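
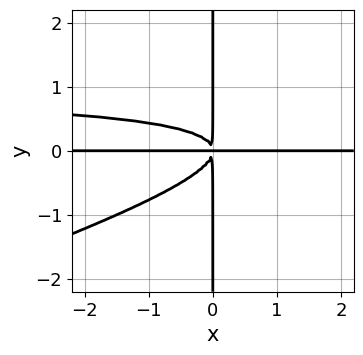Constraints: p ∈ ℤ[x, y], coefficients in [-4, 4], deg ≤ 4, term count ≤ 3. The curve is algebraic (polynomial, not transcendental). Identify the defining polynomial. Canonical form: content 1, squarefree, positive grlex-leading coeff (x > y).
x^2*y^2 - 3*x*y^3 - x^2*y

(a) deg p = 4. A generic line meets the curve in up to 4 points.
(b) Against the integer gridlines: every point of the y-axis in the box is on the curve; the visible x-axis segment lies entirely on the curve.
(c) The integer polynomial consistent with all of this is the stated p.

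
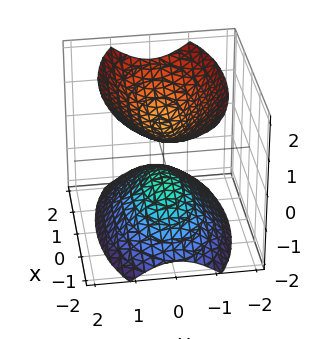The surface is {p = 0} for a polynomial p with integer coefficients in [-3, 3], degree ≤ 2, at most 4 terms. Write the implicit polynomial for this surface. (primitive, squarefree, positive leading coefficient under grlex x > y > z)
First, the picture has 2 separate pieces. Treating them together as one polynomial.
Next, the degree is 2 — two sheets facing apart; a quadric.
Next, symmetries: it's symmetric under z → −z, forcing even powers of z; mirror symmetry x ↦ −x ⇒ only even powers of x; the y ↦ −y reflection is a symmetry, so y appears only in even powers.
Next, observable constraints: no y-intercept at any integer in the box; no x-intercept at any integer in the box.
Finally, solving for integer coefficients yields p as stated.

x^2 + 3*y^2 - 2*z^2 + 1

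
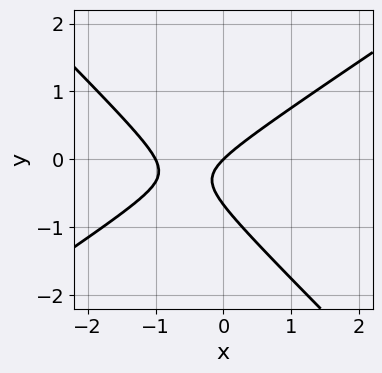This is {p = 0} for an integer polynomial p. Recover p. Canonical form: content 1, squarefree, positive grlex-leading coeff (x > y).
2*x^2 - x*y - 3*y^2 + 2*x - 2*y

(a) Degree: a generic line meets the curve in up to 2 points, so deg p = 2.
(b) Reading off the gridlines: it crosses the y-axis at the gridline y = 0; among the integer gridlines, it crosses the x-axis at x ∈ {-1, 0}.
(c) The integer polynomial consistent with all of this is the stated p.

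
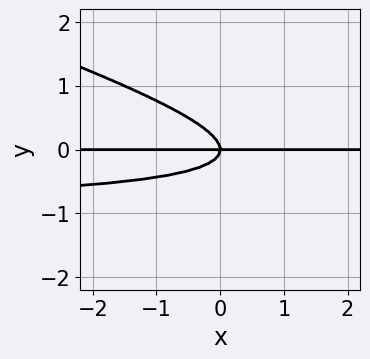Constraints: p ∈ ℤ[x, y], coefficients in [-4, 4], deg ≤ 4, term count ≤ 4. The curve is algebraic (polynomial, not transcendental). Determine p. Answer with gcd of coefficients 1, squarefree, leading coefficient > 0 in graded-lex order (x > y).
x*y^2 + 3*y^3 + x*y

1. The degree is 3 — the shape is more complex than any degree-2 curve.
2. Checking where it meets the axes: every point of the x-axis in the box is on the curve; it meets the y-axis at y = 0 (among the integer gridlines).
3. Fitting integer coefficients to these (and the overall shape) gives p.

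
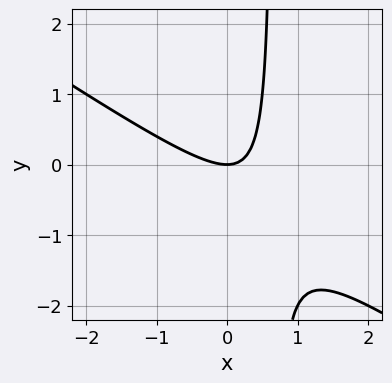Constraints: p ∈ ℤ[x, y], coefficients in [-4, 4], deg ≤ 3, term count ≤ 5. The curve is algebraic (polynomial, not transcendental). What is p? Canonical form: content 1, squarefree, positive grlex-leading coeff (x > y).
1. Degree: a generic line meets the curve in up to 2 points, so deg p = 2.
2. Checking where it meets the axes: it meets the y-axis at y = 0 (among the integer gridlines); one x-axis crossing is at x = 0.
3. Together with the visible shape, these determine p as stated.

2*x^2 + 3*x*y - 2*y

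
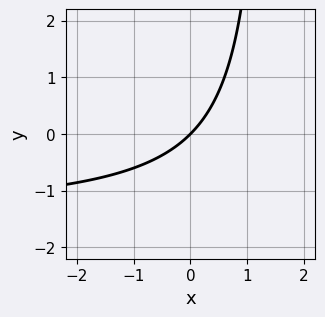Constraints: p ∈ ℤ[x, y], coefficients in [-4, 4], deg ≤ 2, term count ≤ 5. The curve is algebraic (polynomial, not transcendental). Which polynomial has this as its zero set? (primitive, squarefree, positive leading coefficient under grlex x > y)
2*x*y + 3*x - 3*y

1. Degree: no degree-1 curve has this shape, so deg p = 2.
2. Against the integer gridlines: one x-axis crossing is at x = 0; it crosses the y-axis at the gridline y = 0.
3. Assembling these constraints gives the stated polynomial.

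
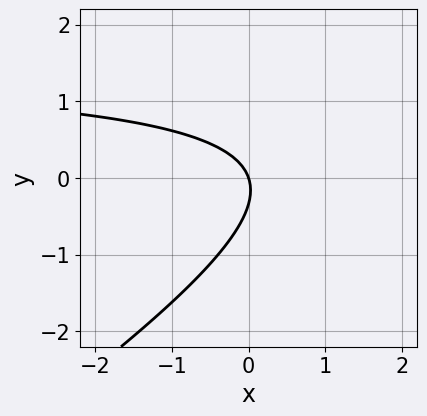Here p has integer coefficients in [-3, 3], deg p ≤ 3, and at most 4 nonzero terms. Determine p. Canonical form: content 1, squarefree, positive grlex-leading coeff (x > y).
2*x*y - 3*y^2 - 3*x - y

1. Degree: a generic line meets the curve in up to 2 points, so deg p = 2.
2. From the visible intercepts: it crosses the y-axis at the gridline y = 0; it crosses the x-axis at the gridline x = 0.
3. Solving for integer coefficients yields p as stated.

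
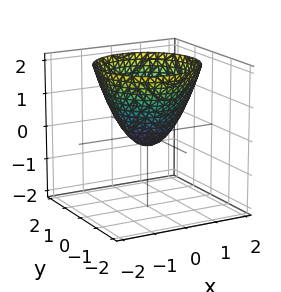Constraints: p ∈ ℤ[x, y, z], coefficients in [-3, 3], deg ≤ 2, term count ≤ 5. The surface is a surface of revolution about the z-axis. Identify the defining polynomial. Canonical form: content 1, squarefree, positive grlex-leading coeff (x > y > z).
3*x^2 + 3*y^2 - 3*z - 1

(a) The degree is 2 — no degree-1 surface has this shape.
(b) By symmetry, the surface is invariant under rotation about z: p = q(x² + y², z).
(c) From the axis intercepts and sections: a circular section at z = 1 has radius between 1 and 2.
(d) These observations pin down the coefficients.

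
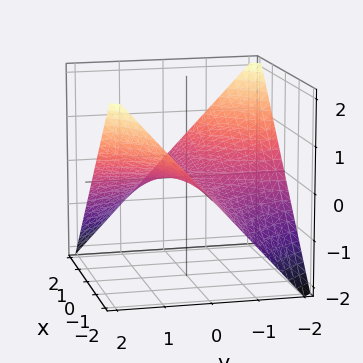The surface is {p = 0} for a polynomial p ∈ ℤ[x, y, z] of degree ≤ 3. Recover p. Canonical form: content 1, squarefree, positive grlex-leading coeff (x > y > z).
x*y + 2*z

The degree is 2 — a hyperbolic paraboloid; a quadric.
Against the integer gridlines: it crosses the z-axis at the gridline z = 0; every point of the y-axis in the box is on the surface.
The integer polynomial consistent with all of this is the stated p.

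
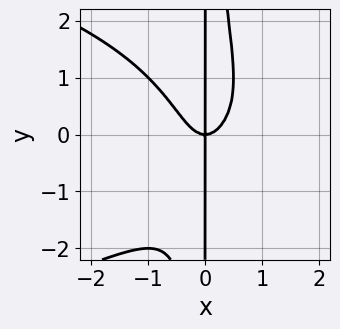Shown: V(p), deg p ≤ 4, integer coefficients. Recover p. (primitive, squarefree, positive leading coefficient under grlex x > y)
The degree is 4 — a generic line meets the curve in up to 4 points.
Against the integer gridlines: one x-axis crossing is at x = 0; the visible y-axis segment lies entirely on the curve.
Solving for integer coefficients yields p as stated.

x^2*y^2 + 2*x^3 - x*y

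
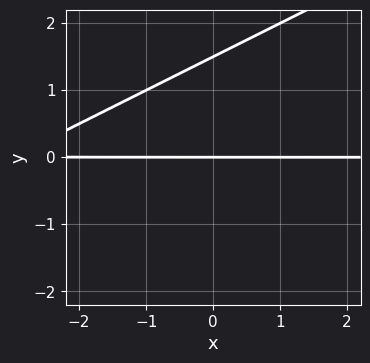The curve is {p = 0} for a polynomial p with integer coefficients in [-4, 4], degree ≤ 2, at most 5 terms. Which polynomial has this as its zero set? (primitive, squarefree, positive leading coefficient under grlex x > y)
First, degree: the shape is more complex than any degree-1 curve, so deg p = 2.
Then, from the visible intercepts: one y-axis crossing is at y = 0; every point of the x-axis in the box is on the curve.
Finally, matching integer coefficients to the picture gives p.

x*y - 2*y^2 + 3*y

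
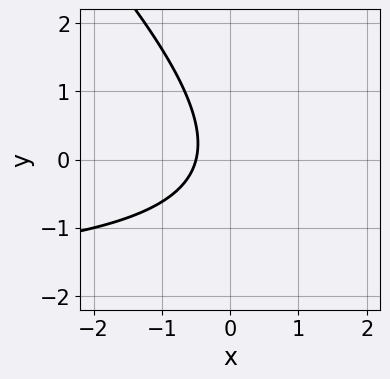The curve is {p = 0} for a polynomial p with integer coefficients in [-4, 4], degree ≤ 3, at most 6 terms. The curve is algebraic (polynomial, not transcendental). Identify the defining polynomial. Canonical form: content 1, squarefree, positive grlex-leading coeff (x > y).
First, degree: a generic line meets the curve in up to 2 points, so deg p = 2.
Then, from the visible intercepts: no y-intercept at any integer in the box.
Finally, putting this together gives p.

x*y + y^2 + 2*x + 1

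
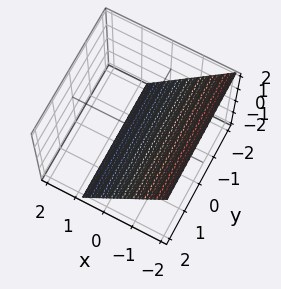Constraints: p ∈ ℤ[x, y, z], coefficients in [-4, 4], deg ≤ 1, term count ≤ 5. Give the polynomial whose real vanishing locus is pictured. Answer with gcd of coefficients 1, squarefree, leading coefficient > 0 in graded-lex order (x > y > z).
1. The degree is 1 — the surface is flat (a plane).
2. From the axis intercepts and sections: no y-intercept at any integer in the box; it meets the z-axis at z = -1 (among the integer gridlines).
3. Together with the visible shape, these determine p as stated.

3*x + 2*z + 2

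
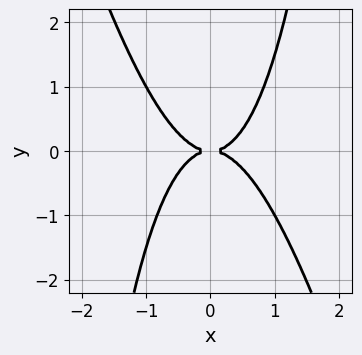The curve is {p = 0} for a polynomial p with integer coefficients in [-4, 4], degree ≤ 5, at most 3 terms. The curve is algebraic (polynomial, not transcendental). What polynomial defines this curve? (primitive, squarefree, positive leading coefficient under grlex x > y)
First, the degree is 4 — a generic line meets the curve in up to 4 points.
Then, observable constraints: one x-axis crossing is at x = 0; one y-axis crossing is at y = 0.
Finally, the integer polynomial consistent with all of this is the stated p.

3*x^4 + x^3*y - 2*y^2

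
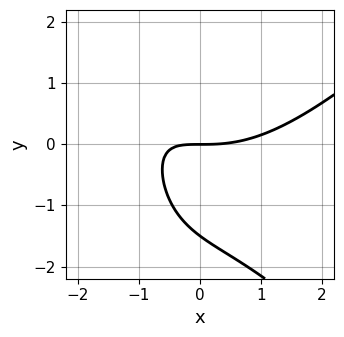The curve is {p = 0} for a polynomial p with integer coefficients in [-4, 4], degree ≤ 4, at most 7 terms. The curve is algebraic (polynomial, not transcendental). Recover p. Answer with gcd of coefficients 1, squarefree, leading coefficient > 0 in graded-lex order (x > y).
(a) The degree is 3 — the shape is more complex than any degree-2 curve.
(b) Against the integer gridlines: one y-axis crossing is at y = 0; it crosses the x-axis at the gridline x = 0.
(c) These observations pin down the coefficients.

x^3 - x*y^2 - 3*x*y - 2*y^2 - 3*y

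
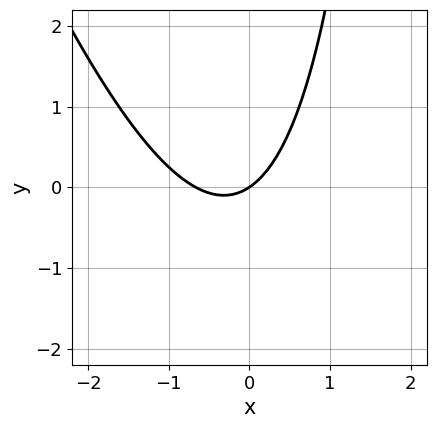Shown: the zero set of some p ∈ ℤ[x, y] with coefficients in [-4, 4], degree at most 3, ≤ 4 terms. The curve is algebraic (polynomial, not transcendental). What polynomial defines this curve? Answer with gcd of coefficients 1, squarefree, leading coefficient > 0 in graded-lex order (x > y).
3*x^2 + x*y + 2*x - 3*y

(a) The degree is 2 — no degree-1 curve has this shape.
(b) Reading off the gridlines: it crosses the y-axis at the gridline y = 0; one x-axis crossing is at x = 0.
(c) The integer polynomial consistent with all of this is the stated p.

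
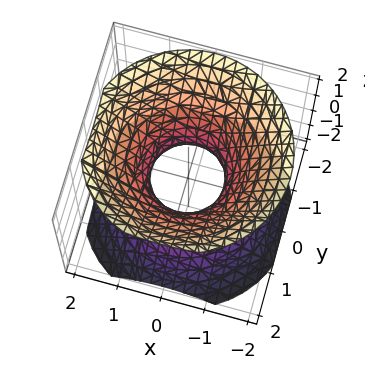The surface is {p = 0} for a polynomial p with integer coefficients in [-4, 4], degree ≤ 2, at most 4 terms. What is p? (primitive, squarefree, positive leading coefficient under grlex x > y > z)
(a) Degree: a generic line meets the surface in up to 2 points, so deg p = 2.
(b) Symmetries: rotational symmetry about the z-axis ⇒ p depends on x, y only through x² + y².
(c) Checking where it meets the axes: no z-intercept at any integer in the box; a circular section at z = 0 has radius between 0 and 1.
(d) Fitting integer coefficients to these (and the overall shape) gives p.

3*x^2 + 3*y^2 - 3*z^2 - 2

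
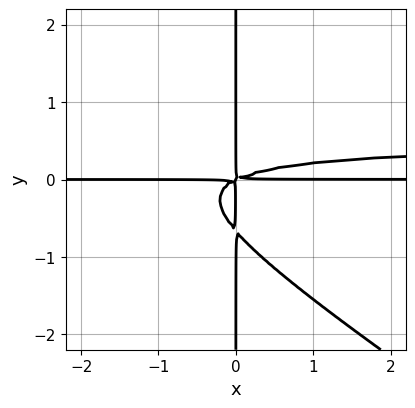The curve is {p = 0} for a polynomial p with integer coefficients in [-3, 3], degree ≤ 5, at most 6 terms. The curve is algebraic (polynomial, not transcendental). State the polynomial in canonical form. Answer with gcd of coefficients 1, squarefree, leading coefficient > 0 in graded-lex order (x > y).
2*x^2*y^2 + 3*x*y^3 - x^2*y + 2*x*y^2

First, degree: no degree-3 curve has this shape, so deg p = 4.
Next, from the axis intercepts and sections: every point of the x-axis in the box is on the curve; the visible y-axis segment lies entirely on the curve.
Finally, matching integer coefficients to the picture gives p.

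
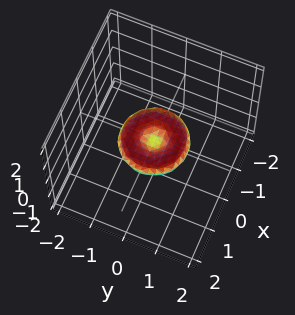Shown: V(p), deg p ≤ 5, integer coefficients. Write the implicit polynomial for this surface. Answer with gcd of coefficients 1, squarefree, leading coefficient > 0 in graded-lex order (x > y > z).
x^4 + 2*x^2*y^2 + y^4 - x^2 - y^2 + 3*z^2

(a) Degree: a generic line meets the surface in up to 4 points, so deg p = 4.
(b) Symmetries: rotational symmetry about the z-axis ⇒ p depends on x, y only through x² + y².
(c) Against the integer gridlines: among the integer gridlines, it crosses the x-axis at x ∈ {-1, 0, 1}; it meets the z-axis at z = 0 (among the integer gridlines); the y-axis gridline crossings are at y ∈ {-1, 0, 1}.
(d) These observations pin down the coefficients.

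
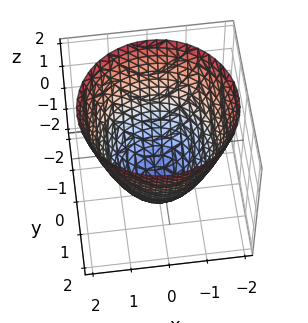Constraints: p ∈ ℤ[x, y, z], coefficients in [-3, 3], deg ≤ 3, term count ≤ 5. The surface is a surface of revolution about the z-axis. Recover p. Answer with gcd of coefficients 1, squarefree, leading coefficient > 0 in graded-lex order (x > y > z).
x^2 + y^2 - z - 2

1. Degree: the shape is more complex than any degree-1 surface, so deg p = 2.
2. By symmetry, the surface is invariant under rotation about z: p = q(x² + y², z).
3. From the visible intercepts: one z-axis crossing is at z = -2; a circular section at z = 1 has radius between 1 and 2.
4. Fitting integer coefficients to these (and the overall shape) gives p.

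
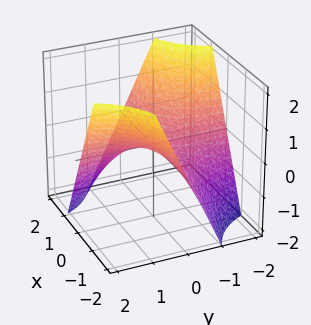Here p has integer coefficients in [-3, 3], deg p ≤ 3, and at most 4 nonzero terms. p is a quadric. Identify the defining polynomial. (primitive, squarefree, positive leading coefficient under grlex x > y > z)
x*y + z

Degree: a saddle surface; a quadric, so deg p = 2.
Reading off the gridlines: every point of the x-axis in the box is on the surface; one z-axis crossing is at z = 0; every point of the y-axis in the box is on the surface.
Assembling these constraints gives the stated polynomial.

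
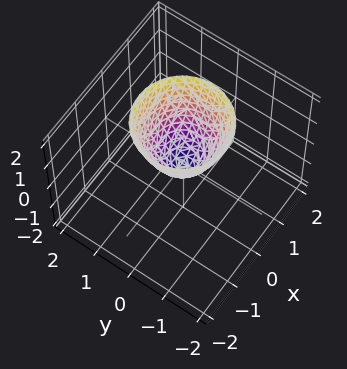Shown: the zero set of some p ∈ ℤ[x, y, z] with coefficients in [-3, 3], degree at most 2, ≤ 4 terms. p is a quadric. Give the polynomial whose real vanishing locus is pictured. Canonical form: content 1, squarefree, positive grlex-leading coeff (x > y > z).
3*x^2 + 3*y^2 - 2*z

First, the degree is 2 — a paraboloid; a quadric.
Then, symmetries: rotational symmetry about the z-axis ⇒ p depends on x, y only through x² + y².
Next, against the integer gridlines: one z-axis crossing is at z = 0; one y-axis crossing is at y = 0; a circular section at z = 2 has radius between 1 and 2.
Finally, together with the visible shape, these determine p as stated.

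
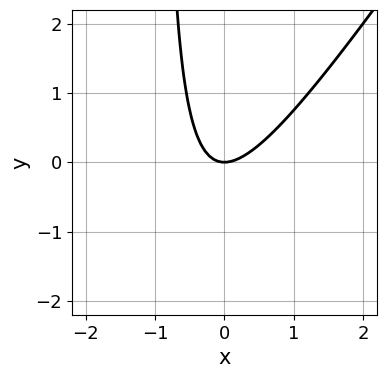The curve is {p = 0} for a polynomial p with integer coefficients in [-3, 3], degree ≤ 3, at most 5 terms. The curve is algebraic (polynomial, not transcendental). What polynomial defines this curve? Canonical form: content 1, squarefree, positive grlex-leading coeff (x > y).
3*x^2 - 2*x*y - 2*y

The degree is 2 — a generic line meets the curve in up to 2 points.
Reading off the gridlines: it meets the x-axis at x = 0 (among the integer gridlines); it meets the y-axis at y = 0 (among the integer gridlines).
Fitting integer coefficients to these (and the overall shape) gives p.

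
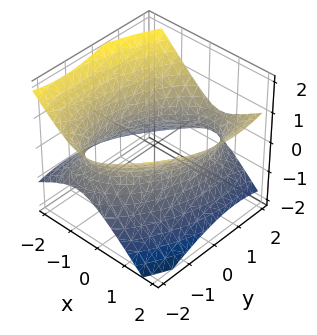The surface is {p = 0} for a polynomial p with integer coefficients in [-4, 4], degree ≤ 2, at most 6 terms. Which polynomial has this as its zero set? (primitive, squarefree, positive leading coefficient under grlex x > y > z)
(a) deg p = 2. The shape is more complex than any degree-1 surface.
(b) Observable constraints: it misses every integer gridline on the z-axis.
(c) Solving for integer coefficients yields p as stated.

2*x^2 - x*y - x*z + y^2 - 3*z^2 - 3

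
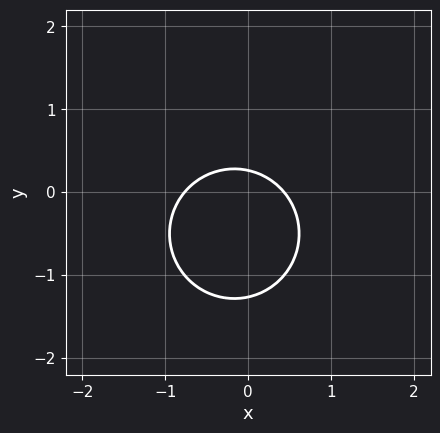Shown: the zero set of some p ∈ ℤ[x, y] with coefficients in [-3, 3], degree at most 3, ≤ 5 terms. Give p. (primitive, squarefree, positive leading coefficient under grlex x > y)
(a) deg p = 2. No degree-1 curve has this shape.
(b) Putting this together gives p.

3*x^2 + 3*y^2 + x + 3*y - 1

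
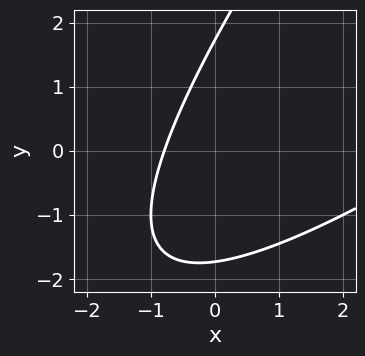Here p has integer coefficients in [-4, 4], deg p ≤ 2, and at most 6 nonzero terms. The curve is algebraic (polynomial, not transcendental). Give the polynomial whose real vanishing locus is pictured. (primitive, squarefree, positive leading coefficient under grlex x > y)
x^2 - 2*x*y + y^2 - 3*x - 3

(a) Degree: no degree-1 curve has this shape, so deg p = 2.
(b) The integer polynomial consistent with all of this is the stated p.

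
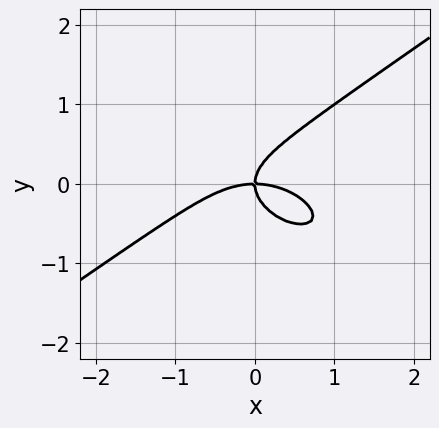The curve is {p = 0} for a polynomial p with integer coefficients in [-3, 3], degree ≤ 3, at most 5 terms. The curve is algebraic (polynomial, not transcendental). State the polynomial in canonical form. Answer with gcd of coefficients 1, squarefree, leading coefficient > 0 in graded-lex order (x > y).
x^3 - 3*y^3 + 2*x*y

(a) deg p = 3. No degree-2 curve has this shape.
(b) From the visible intercepts: one x-axis crossing is at x = 0; it meets the y-axis at y = 0 (among the integer gridlines).
(c) Putting this together gives p.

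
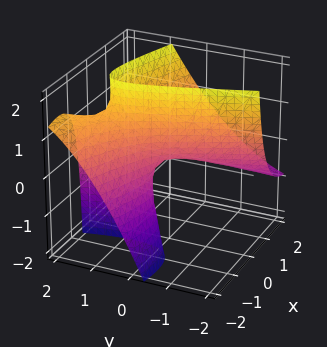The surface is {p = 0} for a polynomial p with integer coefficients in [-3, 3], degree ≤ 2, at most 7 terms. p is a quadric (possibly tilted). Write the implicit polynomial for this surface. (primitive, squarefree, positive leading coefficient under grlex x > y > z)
1. The degree is 2 — a generic line meets the surface in up to 2 points.
2. From the axis intercepts and sections: one z-axis crossing is at z = 0; it crosses the y-axis at the gridline y = 0; it meets the x-axis at x = 0 (among the integer gridlines).
3. These observations pin down the coefficients.

x^2 + 3*x*y - 2*x*z + y^2 - z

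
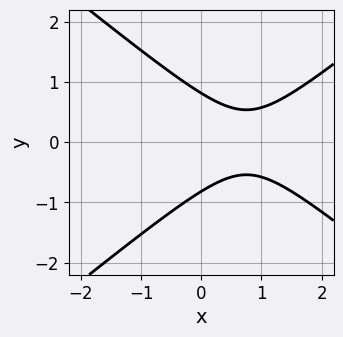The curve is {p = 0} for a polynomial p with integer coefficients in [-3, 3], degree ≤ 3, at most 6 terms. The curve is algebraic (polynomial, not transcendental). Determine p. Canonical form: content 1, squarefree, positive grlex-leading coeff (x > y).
The degree is 2 — a generic line meets the curve in up to 2 points.
Symmetries: the y ↦ −y reflection is a symmetry, so y appears only in even powers.
Against the integer gridlines: it misses every integer gridline on the x-axis.
These observations pin down the coefficients.

2*x^2 - 3*y^2 - 3*x + 2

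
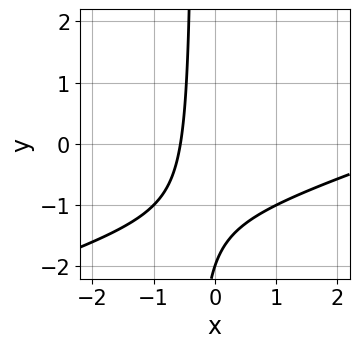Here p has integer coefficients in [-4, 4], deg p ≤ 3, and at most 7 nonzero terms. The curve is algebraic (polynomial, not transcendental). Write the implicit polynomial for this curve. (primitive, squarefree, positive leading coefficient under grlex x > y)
x^2 - 3*x*y - 3*x - y - 2

First, deg p = 2.
Next, observable constraints: one y-axis crossing is at y = -2.
Finally, together with the visible shape, these determine p as stated.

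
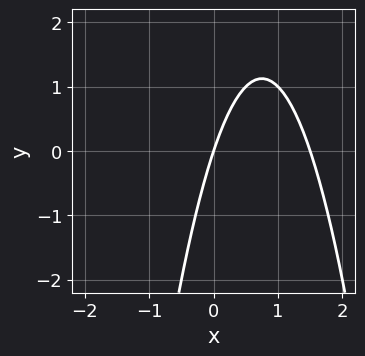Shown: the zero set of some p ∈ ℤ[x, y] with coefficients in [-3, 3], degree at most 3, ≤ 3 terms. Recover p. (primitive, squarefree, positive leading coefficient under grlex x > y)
2*x^2 - 3*x + y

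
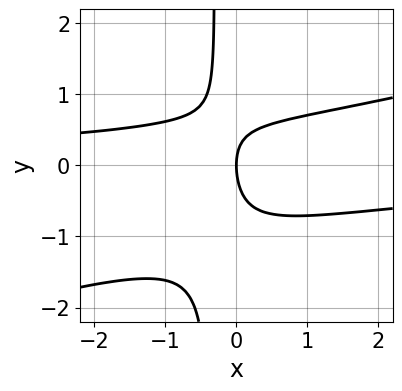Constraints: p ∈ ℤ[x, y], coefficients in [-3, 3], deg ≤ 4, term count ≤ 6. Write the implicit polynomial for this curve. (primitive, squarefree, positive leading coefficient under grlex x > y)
x^2*y - 3*x*y^2 - x*y - y^2 + 2*x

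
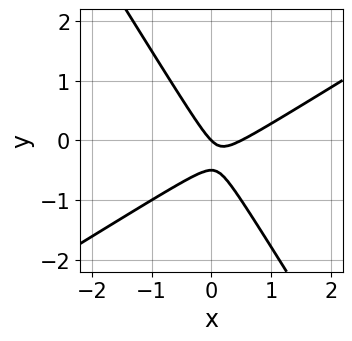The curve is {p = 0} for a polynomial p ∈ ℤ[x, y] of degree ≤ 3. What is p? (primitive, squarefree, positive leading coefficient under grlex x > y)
(a) The degree is 2 — no degree-1 curve has this shape.
(b) Against the integer gridlines: one x-axis crossing is at x = 0; it crosses the y-axis at the gridline y = 0.
(c) These observations pin down the coefficients.

2*x^2 - 2*x*y - 2*y^2 - x - y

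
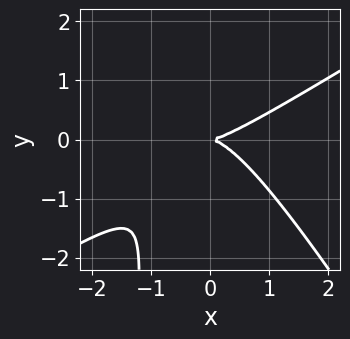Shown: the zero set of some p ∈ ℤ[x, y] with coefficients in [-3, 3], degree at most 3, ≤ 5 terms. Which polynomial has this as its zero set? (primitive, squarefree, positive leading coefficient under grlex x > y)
2*x^3 - 2*x^2*y - 2*x*y^2 - 3*y^2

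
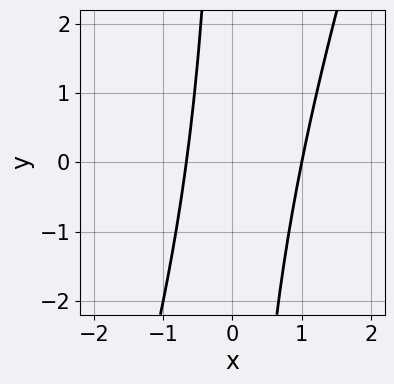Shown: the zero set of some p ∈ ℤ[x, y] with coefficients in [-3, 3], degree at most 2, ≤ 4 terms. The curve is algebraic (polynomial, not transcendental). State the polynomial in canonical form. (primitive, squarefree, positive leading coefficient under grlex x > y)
(a) The degree is 2 — the shape is more complex than any degree-1 curve.
(b) Reading off the gridlines: the curve avoids every integer y-axis point in the box; one x-axis crossing is at x = 1.
(c) Together with the visible shape, these determine p as stated.

3*x^2 - x*y - x - 2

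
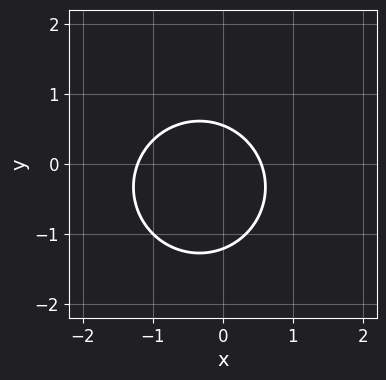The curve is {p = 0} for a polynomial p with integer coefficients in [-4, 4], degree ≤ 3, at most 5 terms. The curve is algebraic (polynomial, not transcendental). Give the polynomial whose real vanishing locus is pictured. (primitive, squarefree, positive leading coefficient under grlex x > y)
3*x^2 + 3*y^2 + 2*x + 2*y - 2

First, deg p = 2.
Finally, matching integer coefficients to the picture gives p.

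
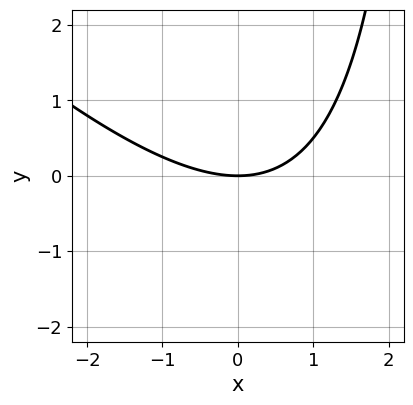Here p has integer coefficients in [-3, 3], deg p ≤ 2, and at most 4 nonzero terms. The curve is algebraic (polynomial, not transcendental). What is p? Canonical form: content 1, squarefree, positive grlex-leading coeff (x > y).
1. deg p = 2. The shape is more complex than any degree-1 curve.
2. From the visible intercepts: it crosses the x-axis at the gridline x = 0; it meets the y-axis at y = 0 (among the integer gridlines).
3. Together with the visible shape, these determine p as stated.

x^2 + x*y - 3*y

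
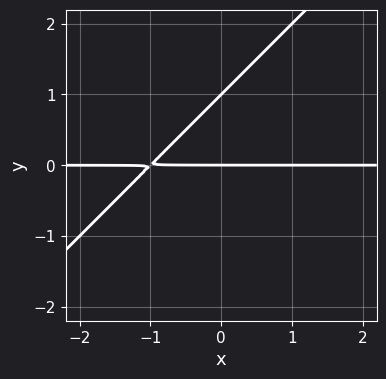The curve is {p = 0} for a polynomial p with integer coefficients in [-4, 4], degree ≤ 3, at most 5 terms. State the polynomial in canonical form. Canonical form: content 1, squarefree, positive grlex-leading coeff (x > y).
deg p = 2. A generic line meets the curve in up to 2 points.
Against the integer gridlines: the visible x-axis segment lies entirely on the curve; the y-axis gridline crossings are at y ∈ {0, 1}.
Together with the visible shape, these determine p as stated.

x*y - y^2 + y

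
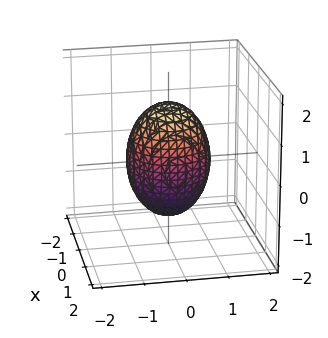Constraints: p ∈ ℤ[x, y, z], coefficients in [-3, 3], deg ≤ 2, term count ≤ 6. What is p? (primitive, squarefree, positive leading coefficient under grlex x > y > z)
2*x^2 + 2*y^2 + z^2 - 2

deg p = 2. A closed, bounded, convex surface; a quadric.
Symmetries: the z-axis is an axis of rotation, so x and y enter only as x² + y²; the z ↦ −z reflection is a symmetry, so z appears only in even powers.
From the visible intercepts: a circular section at z = 1 has radius between 0 and 1; among the integer gridlines, it crosses the x-axis at x ∈ {-1, 1}; the y-axis gridline crossings are at y ∈ {-1, 1}.
Solving for integer coefficients yields p as stated.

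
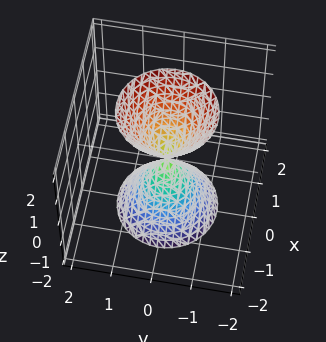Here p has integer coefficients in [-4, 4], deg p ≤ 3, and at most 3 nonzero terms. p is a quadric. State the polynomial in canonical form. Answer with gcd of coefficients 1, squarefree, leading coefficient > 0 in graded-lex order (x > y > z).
First, the picture has 2 separate pieces. Treating them together as one polynomial.
Next, degree: a double cone through the origin; a quadric, so deg p = 2.
Next, symmetries: rotational symmetry about the z-axis ⇒ p depends on x, y only through x² + y²; it's symmetric under z → −z, forcing even powers of z.
Next, against the integer gridlines: one y-axis crossing is at y = 0; it meets the x-axis at x = 0 (among the integer gridlines); it crosses the z-axis at the gridline z = 0.
Finally, these observations pin down the coefficients.

3*x^2 + 3*y^2 - z^2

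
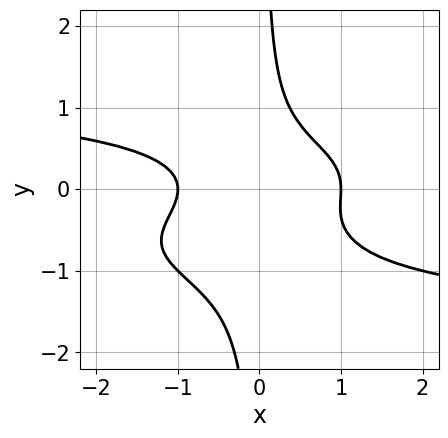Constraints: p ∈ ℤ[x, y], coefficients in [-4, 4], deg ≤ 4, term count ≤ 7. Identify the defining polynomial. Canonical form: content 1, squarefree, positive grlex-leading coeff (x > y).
1. The degree is 4 — the shape is more complex than any degree-3 curve.
2. Against the integer gridlines: no y-intercept at any integer in the box; among the integer gridlines, it crosses the x-axis at x ∈ {-1, 1}.
3. Fitting integer coefficients to these (and the overall shape) gives p.

3*x*y^3 + 2*x*y^2 + x^2 - y^2 - 1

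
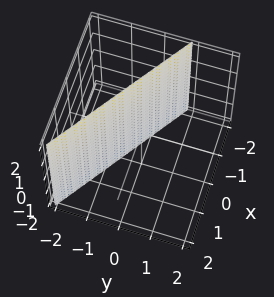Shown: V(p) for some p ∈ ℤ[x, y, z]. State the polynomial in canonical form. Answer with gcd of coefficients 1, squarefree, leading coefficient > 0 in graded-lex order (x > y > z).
2*x + 3*y + 2

First, degree: every cross-section is a straight line — this is a plane, so deg p = 1.
Next, checking where it meets the axes: no z-intercept at any integer in the box; it meets the x-axis at x = -1 (among the integer gridlines).
Finally, matching integer coefficients to the picture gives p.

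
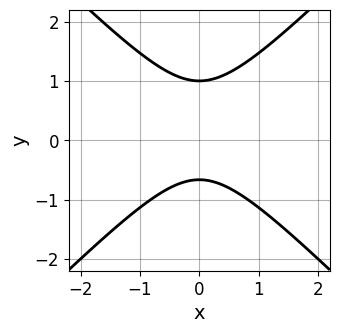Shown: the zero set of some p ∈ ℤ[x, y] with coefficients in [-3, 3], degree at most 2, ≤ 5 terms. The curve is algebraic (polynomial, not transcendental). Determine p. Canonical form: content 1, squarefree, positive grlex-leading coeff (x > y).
First, the degree is 2 — a generic line meets the curve in up to 2 points.
Then, symmetries: the x ↦ −x reflection is a symmetry, so x appears only in even powers.
Then, against the integer gridlines: it meets the y-axis at y = 1 (among the integer gridlines); no x-intercept at any integer in the box.
Finally, fitting integer coefficients to these (and the overall shape) gives p.

3*x^2 - 3*y^2 + y + 2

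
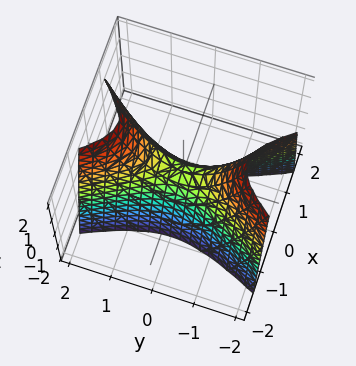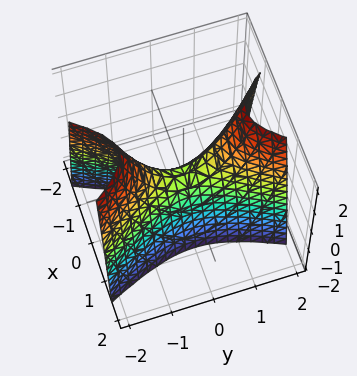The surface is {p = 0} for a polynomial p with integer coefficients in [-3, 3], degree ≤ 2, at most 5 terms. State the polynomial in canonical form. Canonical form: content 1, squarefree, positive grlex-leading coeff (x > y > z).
The degree is 2 — a saddle surface; a quadric.
Symmetries: mirror symmetry x ↦ −x ⇒ only even powers of x; the y ↦ −y reflection is a symmetry, so y appears only in even powers.
Reading off the gridlines: it crosses the y-axis at the gridline y = 0; it crosses the z-axis at the gridline z = 0; one x-axis crossing is at x = 0.
Matching integer coefficients to the picture gives p.

3*x^2 - y^2 + z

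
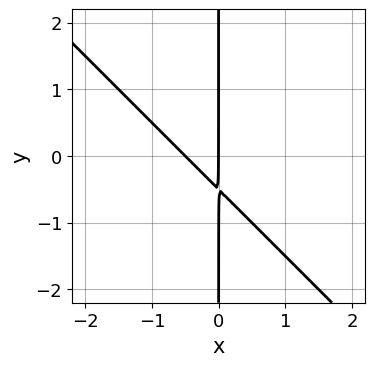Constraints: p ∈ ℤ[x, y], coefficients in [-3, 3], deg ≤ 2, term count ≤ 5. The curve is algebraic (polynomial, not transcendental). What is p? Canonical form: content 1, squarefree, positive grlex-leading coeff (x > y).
2*x^2 + 2*x*y + x

First, the degree is 2 — the shape is more complex than any degree-1 curve.
Then, checking where it meets the axes: it crosses the x-axis at the gridline x = 0; the visible y-axis segment lies entirely on the curve.
Finally, solving for integer coefficients yields p as stated.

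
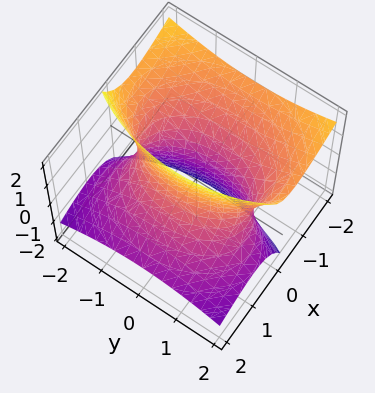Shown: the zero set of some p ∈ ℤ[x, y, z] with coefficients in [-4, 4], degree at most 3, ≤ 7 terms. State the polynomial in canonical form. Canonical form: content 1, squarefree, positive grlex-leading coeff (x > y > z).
2*x^2 + 3*x*z + y^2 - z^2 - 2

1. The degree is 2 — no degree-1 surface has this shape.
2. Against the integer gridlines: the surface avoids every integer z-axis point in the box; among the integer gridlines, it crosses the x-axis at x ∈ {-1, 1}.
3. These observations pin down the coefficients.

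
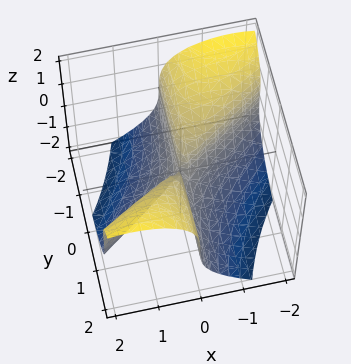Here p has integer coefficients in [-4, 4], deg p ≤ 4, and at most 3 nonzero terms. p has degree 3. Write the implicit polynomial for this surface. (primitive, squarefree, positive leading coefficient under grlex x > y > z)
z^3 + 2*x^2 - 3*x*y

deg p = 3. No degree-2 surface has this shape.
Observable constraints: the visible y-axis segment lies entirely on the surface; it meets the x-axis at x = 0 (among the integer gridlines).
Solving for integer coefficients yields p as stated.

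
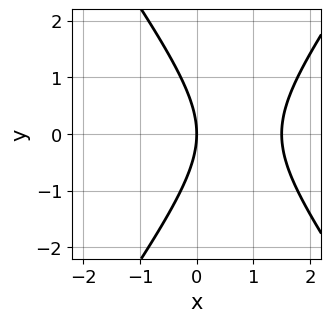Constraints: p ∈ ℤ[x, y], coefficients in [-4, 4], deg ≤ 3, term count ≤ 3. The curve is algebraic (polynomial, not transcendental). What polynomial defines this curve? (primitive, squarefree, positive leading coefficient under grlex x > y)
2*x^2 - y^2 - 3*x

The degree is 2 — a generic line meets the curve in up to 2 points.
Symmetries: it's symmetric under y → −y, forcing even powers of y.
From the axis intercepts and sections: it crosses the x-axis at the gridline x = 0; one y-axis crossing is at y = 0.
Assembling these constraints gives the stated polynomial.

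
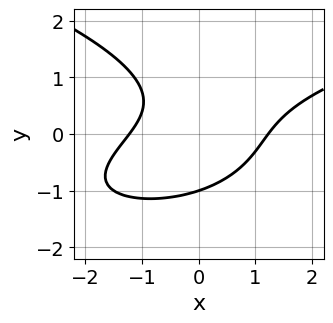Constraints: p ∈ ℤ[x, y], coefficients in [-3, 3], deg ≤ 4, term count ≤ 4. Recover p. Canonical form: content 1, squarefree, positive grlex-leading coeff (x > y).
deg p = 3. The shape is more complex than any degree-2 curve.
Observable constraints: it meets the y-axis at y = -1 (among the integer gridlines).
These observations pin down the coefficients.

3*y^3 - 2*x^2 + 3*x*y + 3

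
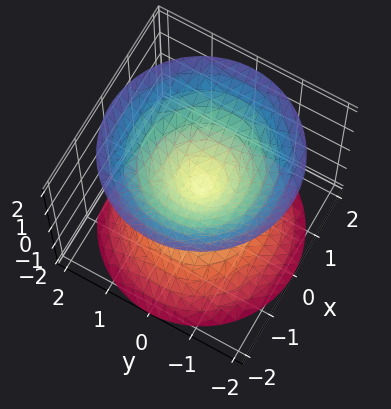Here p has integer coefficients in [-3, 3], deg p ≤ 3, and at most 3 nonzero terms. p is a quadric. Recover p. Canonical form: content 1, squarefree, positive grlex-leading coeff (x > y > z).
x^2 + y^2 - z^2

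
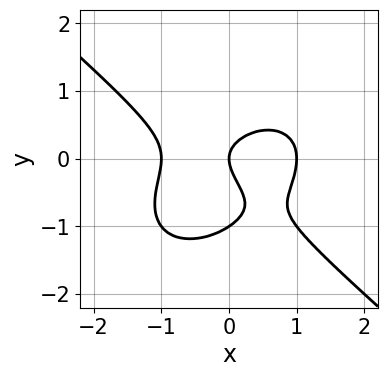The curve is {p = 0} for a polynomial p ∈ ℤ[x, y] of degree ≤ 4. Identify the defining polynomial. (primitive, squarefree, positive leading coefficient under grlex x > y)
deg p = 3.
Checking where it meets the axes: among the integer gridlines, it crosses the x-axis at x ∈ {-1, 0, 1}; among the integer gridlines, it crosses the y-axis at y ∈ {-1, 0}.
These observations pin down the coefficients.

2*x^3 + 3*y^3 + 3*y^2 - 2*x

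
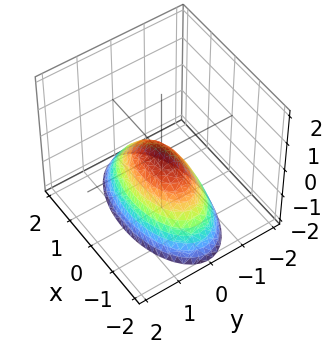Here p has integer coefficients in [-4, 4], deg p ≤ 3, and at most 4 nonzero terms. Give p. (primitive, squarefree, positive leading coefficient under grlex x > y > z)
x^2 + 3*y^2 + 2*z

The degree is 2 — a paraboloid; a quadric.
Symmetries: mirror symmetry y ↦ −y ⇒ only even powers of y; mirror symmetry x ↦ −x ⇒ only even powers of x.
From the visible intercepts: it meets the x-axis at x = 0 (among the integer gridlines); one z-axis crossing is at z = 0; one y-axis crossing is at y = 0.
Fitting integer coefficients to these (and the overall shape) gives p.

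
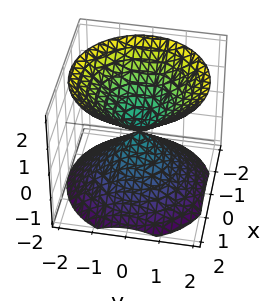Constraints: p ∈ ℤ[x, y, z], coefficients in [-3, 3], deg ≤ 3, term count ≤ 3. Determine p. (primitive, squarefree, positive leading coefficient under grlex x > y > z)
(a) I count 2 distinct pieces. Treating them together as one polynomial.
(b) The degree is 2 — two nappes meeting at a single point; a quadric.
(c) Symmetries: it's symmetric under z → −z, forcing even powers of z; the surface is invariant under rotation about z: p = q(x² + y², z).
(d) Against the integer gridlines: it meets the x-axis at x = 0 (among the integer gridlines); it meets the z-axis at z = 0 (among the integer gridlines).
(e) Assembling these constraints gives the stated polynomial.

x^2 + y^2 - z^2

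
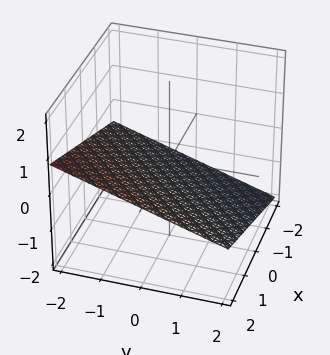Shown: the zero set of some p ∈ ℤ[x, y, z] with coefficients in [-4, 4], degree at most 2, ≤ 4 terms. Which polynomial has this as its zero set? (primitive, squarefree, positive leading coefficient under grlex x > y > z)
(a) The degree is 1 — the surface is flat (a plane).
(b) Checking where it meets the axes: it crosses the y-axis at the gridline y = -2; one x-axis crossing is at x = 2.
(c) Putting this together gives p.

x - y - 3*z - 2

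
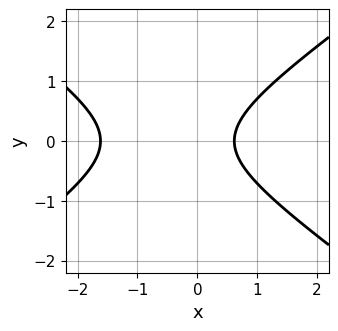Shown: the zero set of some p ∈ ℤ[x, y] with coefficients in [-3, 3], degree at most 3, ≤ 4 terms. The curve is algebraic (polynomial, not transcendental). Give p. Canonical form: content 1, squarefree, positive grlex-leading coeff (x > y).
deg p = 2.
Symmetries: it's symmetric under y → −y, forcing even powers of y.
Checking where it meets the axes: no y-intercept at any integer in the box.
Assembling these constraints gives the stated polynomial.

x^2 - 2*y^2 + x - 1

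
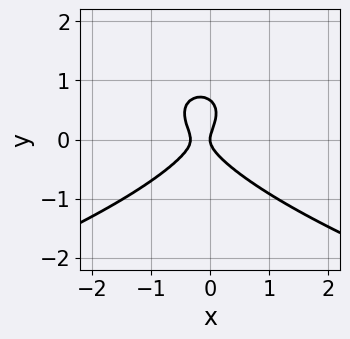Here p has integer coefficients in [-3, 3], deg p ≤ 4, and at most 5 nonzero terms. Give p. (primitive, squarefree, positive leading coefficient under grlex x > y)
3*y^3 + 3*x^2 - 2*y^2 + x

The degree is 3 — the shape is more complex than any degree-2 curve.
From the axis intercepts and sections: it crosses the y-axis at the gridline y = 0; it crosses the x-axis at the gridline x = 0.
Solving for integer coefficients yields p as stated.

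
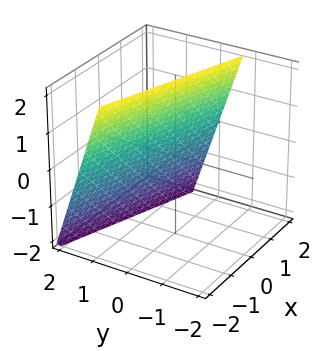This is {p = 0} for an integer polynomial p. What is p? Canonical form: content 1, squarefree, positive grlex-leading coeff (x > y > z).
First, the degree is 1 — every cross-section is a straight line — this is a plane.
Next, checking where it meets the axes: it meets the z-axis at z = 2 (among the integer gridlines); it meets the x-axis at x = 2 (among the integer gridlines).
Finally, fitting integer coefficients to these (and the overall shape) gives p.

x + 3*y + z - 2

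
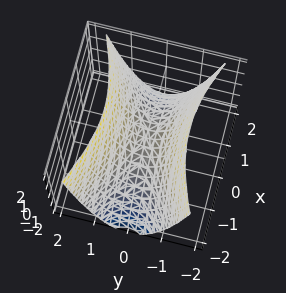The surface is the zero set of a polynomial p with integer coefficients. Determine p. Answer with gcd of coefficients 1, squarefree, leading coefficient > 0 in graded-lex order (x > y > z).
First, the degree is 2 — a hyperbolic paraboloid; a quadric.
Next, symmetries: the y ↦ −y reflection is a symmetry, so y appears only in even powers; it's symmetric under x → −x, forcing even powers of x.
Then, checking where it meets the axes: one y-axis crossing is at y = 0; it meets the x-axis at x = 0 (among the integer gridlines); it crosses the z-axis at the gridline z = 0.
Finally, assembling these constraints gives the stated polynomial.

x^2 - 3*y^2 + 2*z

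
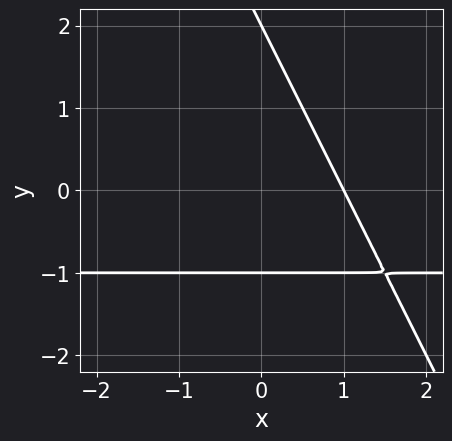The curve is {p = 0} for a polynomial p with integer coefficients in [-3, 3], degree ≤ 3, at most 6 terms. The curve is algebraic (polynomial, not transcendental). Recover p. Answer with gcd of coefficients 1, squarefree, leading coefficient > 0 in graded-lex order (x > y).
2*x*y + y^2 + 2*x - y - 2

(a) deg p = 2. The shape is more complex than any degree-1 curve.
(b) Checking where it meets the axes: among the integer gridlines, it crosses the y-axis at y ∈ {-1, 2}; it crosses the x-axis at the gridline x = 1.
(c) Fitting integer coefficients to these (and the overall shape) gives p.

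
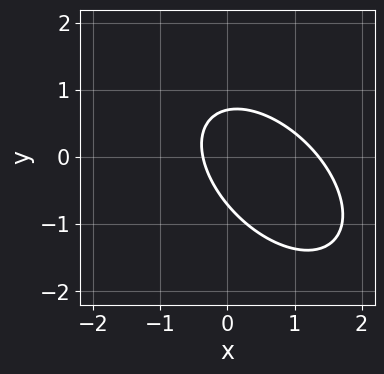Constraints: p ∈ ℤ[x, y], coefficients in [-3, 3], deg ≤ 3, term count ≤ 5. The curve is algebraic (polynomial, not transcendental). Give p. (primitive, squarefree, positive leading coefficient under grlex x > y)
First, deg p = 2.
Finally, the integer polynomial consistent with all of this is the stated p.

2*x^2 + 2*x*y + 2*y^2 - 2*x - 1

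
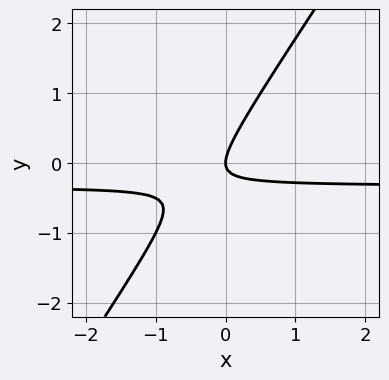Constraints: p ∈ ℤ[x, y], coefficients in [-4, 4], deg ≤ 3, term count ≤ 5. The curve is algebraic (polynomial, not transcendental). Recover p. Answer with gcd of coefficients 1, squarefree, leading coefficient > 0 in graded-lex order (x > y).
3*x*y - 2*y^2 + x

deg p = 2. A generic line meets the curve in up to 2 points.
From the axis intercepts and sections: one y-axis crossing is at y = 0; it meets the x-axis at x = 0 (among the integer gridlines).
These observations pin down the coefficients.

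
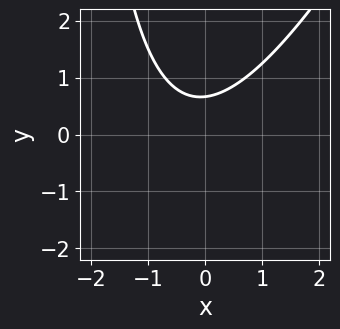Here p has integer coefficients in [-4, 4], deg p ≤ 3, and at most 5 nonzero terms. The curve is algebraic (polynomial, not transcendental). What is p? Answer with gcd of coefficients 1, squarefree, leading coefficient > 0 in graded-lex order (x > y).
2*x^2 - x*y + x - 3*y + 2

(a) Degree: a generic line meets the curve in up to 2 points, so deg p = 2.
(b) Against the integer gridlines: the curve avoids every integer x-axis point in the box.
(c) Solving for integer coefficients yields p as stated.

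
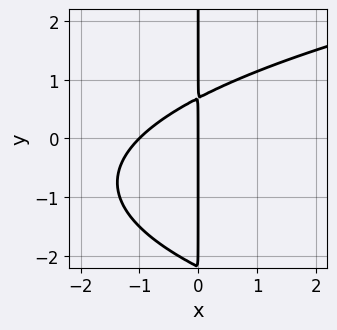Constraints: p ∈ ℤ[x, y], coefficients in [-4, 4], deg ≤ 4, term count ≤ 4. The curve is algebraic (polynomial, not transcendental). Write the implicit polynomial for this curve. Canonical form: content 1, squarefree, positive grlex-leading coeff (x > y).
First, degree: the shape is more complex than any degree-2 curve, so deg p = 3.
Next, against the integer gridlines: the visible y-axis segment lies entirely on the curve; the x-axis gridline crossings are at x ∈ {-1, 0}.
Finally, assembling these constraints gives the stated polynomial.

2*x*y^2 - 3*x^2 + 3*x*y - 3*x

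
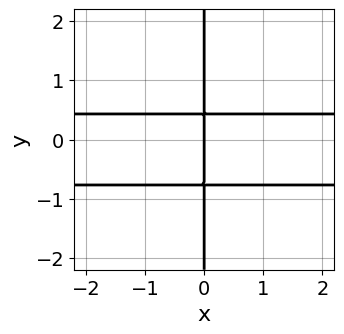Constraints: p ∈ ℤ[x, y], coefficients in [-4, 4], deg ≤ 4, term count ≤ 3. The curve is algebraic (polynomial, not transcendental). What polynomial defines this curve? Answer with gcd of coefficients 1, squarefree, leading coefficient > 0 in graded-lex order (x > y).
3*x*y^2 + x*y - x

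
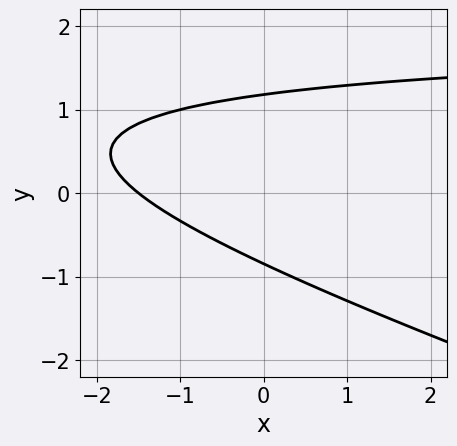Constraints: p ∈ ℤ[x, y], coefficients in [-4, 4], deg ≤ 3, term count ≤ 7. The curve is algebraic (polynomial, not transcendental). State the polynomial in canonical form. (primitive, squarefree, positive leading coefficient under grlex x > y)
x*y + 3*y^2 - 2*x - y - 3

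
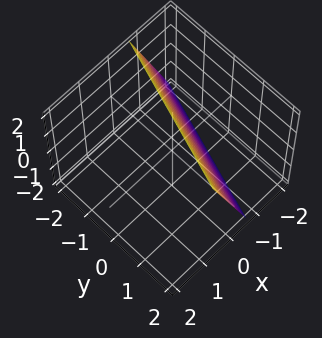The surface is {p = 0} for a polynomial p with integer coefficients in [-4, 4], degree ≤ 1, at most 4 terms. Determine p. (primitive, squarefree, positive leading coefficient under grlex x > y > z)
(a) Degree: the surface is flat (a plane), so deg p = 1.
(b) Against the integer gridlines: it crosses the y-axis at the gridline y = 2; one z-axis crossing is at z = 2.
(c) Solving for integer coefficients yields p as stated.

3*x - y - z + 2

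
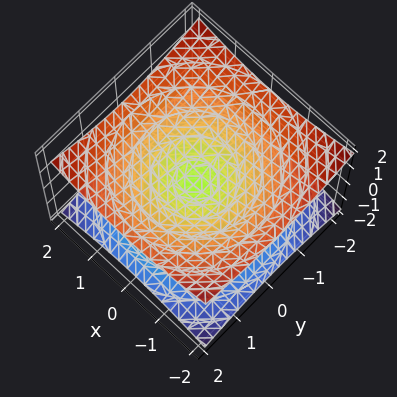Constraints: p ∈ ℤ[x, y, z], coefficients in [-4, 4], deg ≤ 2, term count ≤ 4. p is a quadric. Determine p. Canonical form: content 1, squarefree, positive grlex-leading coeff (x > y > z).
1. Degree: a double cone through the origin; a quadric, so deg p = 2.
2. By symmetry, the surface is invariant under rotation about z: p = q(x² + y², z); it's symmetric under z → −z, forcing even powers of z.
3. Reading off the gridlines: it meets the y-axis at y = 0 (among the integer gridlines); one z-axis crossing is at z = 0.
4. Solving for integer coefficients yields p as stated.

x^2 + y^2 - 3*z^2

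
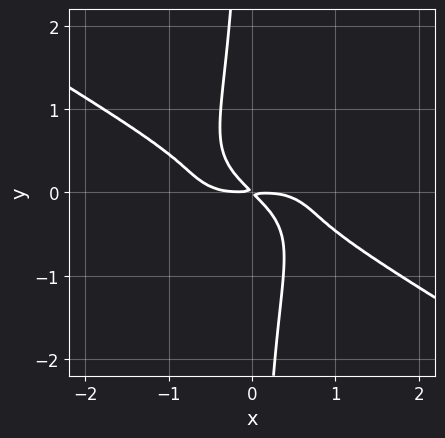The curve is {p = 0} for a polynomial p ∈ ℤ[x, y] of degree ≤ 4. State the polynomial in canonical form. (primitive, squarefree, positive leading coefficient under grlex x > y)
(a) Degree: no degree-3 curve has this shape, so deg p = 4.
(b) Matching integer coefficients to the picture gives p.

x^4 - x^2*y^2 + 3*x*y^3 + 2*x*y + 2*y^2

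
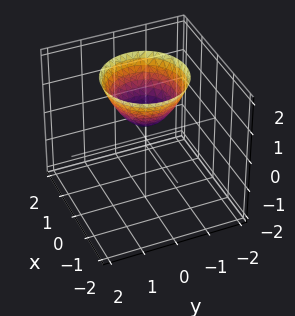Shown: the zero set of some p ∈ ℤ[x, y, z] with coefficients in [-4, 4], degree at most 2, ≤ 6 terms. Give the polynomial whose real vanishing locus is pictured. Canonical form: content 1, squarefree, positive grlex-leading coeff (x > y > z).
First, deg p = 2.
Then, symmetries: rotational symmetry about the z-axis ⇒ p depends on x, y only through x² + y².
Then, against the integer gridlines: the surface avoids every integer y-axis point in the box; a circular section at z = 1 has radius between 0 and 1; it misses every integer gridline on the x-axis.
Finally, assembling these constraints gives the stated polynomial.

2*x^2 + 2*y^2 - 2*z + 1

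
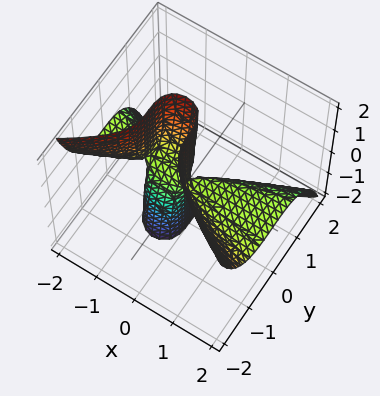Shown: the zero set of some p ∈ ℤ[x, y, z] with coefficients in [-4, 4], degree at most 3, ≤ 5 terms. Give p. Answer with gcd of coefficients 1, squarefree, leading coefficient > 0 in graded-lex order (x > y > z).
Degree: no degree-2 surface has this shape, so deg p = 3.
Against the integer gridlines: the visible z-axis segment lies entirely on the surface; the visible x-axis segment lies entirely on the surface; it crosses the y-axis at the gridline y = 0.
Assembling these constraints gives the stated polynomial.

2*x^2*z + 3*y^3 + 2*x*z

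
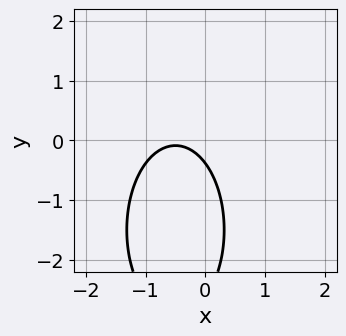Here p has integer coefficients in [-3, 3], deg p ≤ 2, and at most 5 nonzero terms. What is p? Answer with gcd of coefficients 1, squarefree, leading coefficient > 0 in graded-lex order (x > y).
3*x^2 + y^2 + 3*x + 3*y + 1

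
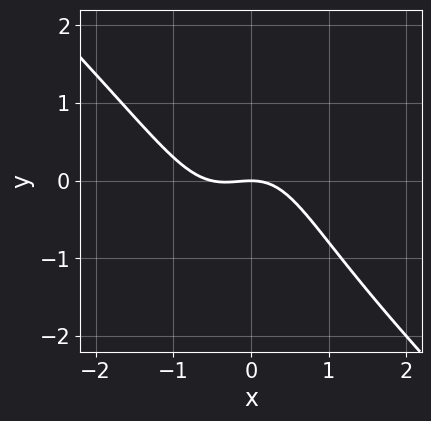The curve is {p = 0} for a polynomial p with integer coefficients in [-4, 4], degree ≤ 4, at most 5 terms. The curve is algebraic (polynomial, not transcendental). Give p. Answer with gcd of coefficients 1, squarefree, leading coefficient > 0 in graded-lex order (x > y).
2*x^3 + x^2*y - x*y^2 + x^2 + 2*y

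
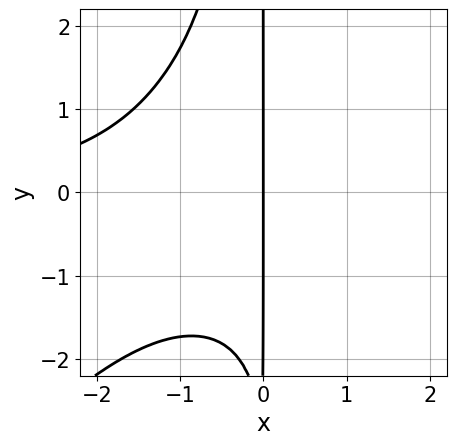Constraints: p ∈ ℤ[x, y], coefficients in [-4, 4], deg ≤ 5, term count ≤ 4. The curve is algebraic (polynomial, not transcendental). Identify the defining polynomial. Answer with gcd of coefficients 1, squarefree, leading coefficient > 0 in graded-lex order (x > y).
x^3*y - x^2*y^2 - x*y - 3*x

First, the degree is 4 — a generic line meets the curve in up to 4 points.
Next, observable constraints: one x-axis crossing is at x = 0; every point of the y-axis in the box is on the curve.
Finally, these observations pin down the coefficients.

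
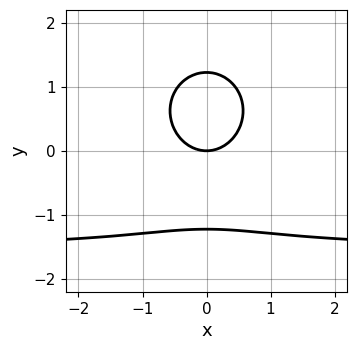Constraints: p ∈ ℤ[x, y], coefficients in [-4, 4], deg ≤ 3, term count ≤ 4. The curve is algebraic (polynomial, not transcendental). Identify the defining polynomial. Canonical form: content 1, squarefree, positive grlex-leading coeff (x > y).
1. deg p = 3. The shape is more complex than any degree-2 curve.
2. Symmetries: the x ↦ −x reflection is a symmetry, so x appears only in even powers.
3. From the visible intercepts: one y-axis crossing is at y = 0; it meets the x-axis at x = 0 (among the integer gridlines).
4. Solving for integer coefficients yields p as stated.

2*x^2*y + 2*y^3 + 3*x^2 - 3*y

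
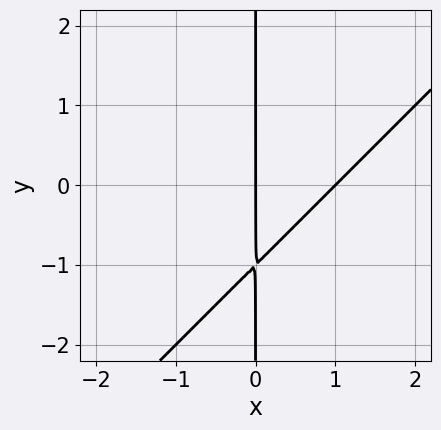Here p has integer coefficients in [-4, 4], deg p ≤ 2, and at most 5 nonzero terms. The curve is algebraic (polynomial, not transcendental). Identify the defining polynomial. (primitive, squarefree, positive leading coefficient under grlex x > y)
x^2 - x*y - x

(a) Degree: the shape is more complex than any degree-1 curve, so deg p = 2.
(b) Against the integer gridlines: the x-axis gridline crossings are at x ∈ {0, 1}; the visible y-axis segment lies entirely on the curve.
(c) These observations pin down the coefficients.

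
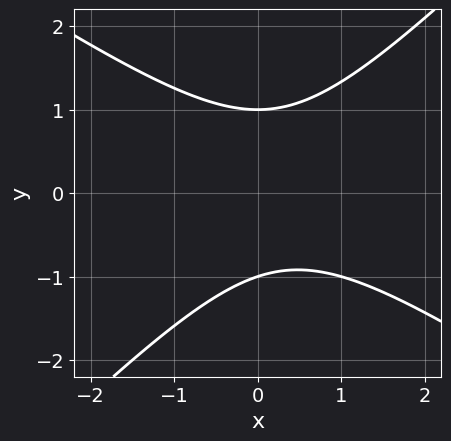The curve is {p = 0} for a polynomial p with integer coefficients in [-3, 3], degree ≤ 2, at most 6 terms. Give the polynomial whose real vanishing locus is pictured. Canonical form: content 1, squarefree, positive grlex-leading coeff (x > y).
(a) Degree: a generic line meets the curve in up to 2 points, so deg p = 2.
(b) Checking where it meets the axes: the curve avoids every integer x-axis point in the box; among the integer gridlines, it crosses the y-axis at y ∈ {-1, 1}.
(c) Putting this together gives p.

2*x^2 + x*y - 3*y^2 - x + 3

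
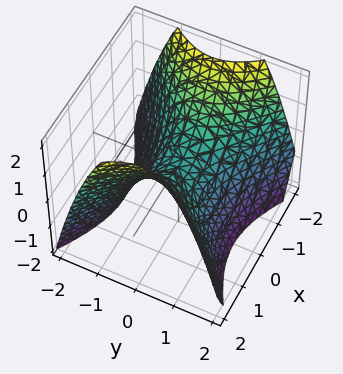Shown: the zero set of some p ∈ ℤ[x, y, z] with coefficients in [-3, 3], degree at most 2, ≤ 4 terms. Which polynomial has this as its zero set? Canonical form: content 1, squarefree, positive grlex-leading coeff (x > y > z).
First, the degree is 2 — a saddle surface; a quadric.
Then, symmetries: mirror symmetry x ↦ −x ⇒ only even powers of x; it's symmetric under y → −y, forcing even powers of y.
Next, checking where it meets the axes: it meets the x-axis at x = 0 (among the integer gridlines); it meets the y-axis at y = 0 (among the integer gridlines).
Finally, assembling these constraints gives the stated polynomial.

2*x^2 - 3*y^2 - 3*z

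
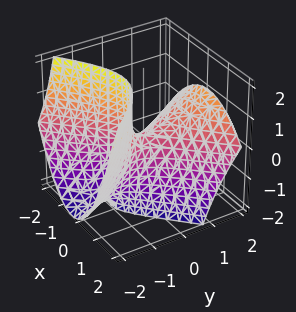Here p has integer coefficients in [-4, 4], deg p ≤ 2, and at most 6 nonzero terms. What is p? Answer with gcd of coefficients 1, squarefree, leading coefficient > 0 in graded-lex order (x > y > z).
3*x^2 - x*y - 2*y^2 + 3*y*z + 2*z

1. deg p = 2.
2. Checking where it meets the axes: it crosses the x-axis at the gridline x = 0; it crosses the y-axis at the gridline y = 0; it crosses the z-axis at the gridline z = 0.
3. Together with the visible shape, these determine p as stated.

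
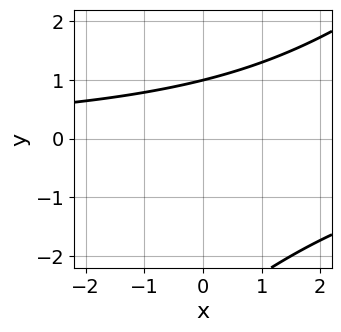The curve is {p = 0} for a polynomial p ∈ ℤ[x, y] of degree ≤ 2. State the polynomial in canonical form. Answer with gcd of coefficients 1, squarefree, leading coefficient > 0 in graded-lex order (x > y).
x*y - y^2 - 2*y + 3

The degree is 2 — the shape is more complex than any degree-1 curve.
Observable constraints: it misses every integer gridline on the x-axis; one y-axis crossing is at y = 1.
These observations pin down the coefficients.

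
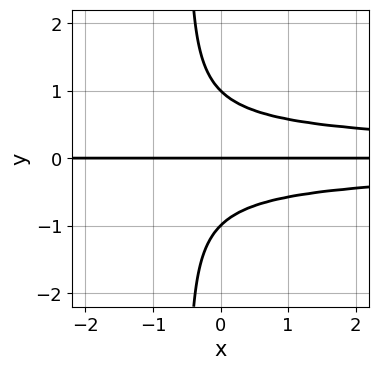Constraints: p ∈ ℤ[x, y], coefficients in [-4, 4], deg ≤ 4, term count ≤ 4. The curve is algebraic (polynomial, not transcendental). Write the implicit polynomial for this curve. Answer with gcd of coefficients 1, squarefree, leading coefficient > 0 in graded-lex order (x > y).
2*x*y^3 + y^3 - y

First, the degree is 4 — a generic line meets the curve in up to 4 points.
Then, against the integer gridlines: the y-axis gridline crossings are at y ∈ {-1, 0, 1}; every point of the x-axis in the box is on the curve.
Finally, the integer polynomial consistent with all of this is the stated p.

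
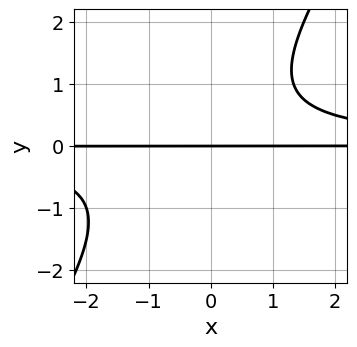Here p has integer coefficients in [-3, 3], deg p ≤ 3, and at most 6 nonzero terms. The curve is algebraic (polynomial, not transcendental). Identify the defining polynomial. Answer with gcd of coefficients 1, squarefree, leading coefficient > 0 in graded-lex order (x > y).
3*x*y^2 - 2*y^3 + y^2 - 3*y

(a) Degree: the shape is more complex than any degree-2 curve, so deg p = 3.
(b) Observable constraints: the visible x-axis segment lies entirely on the curve; it meets the y-axis at y = 0 (among the integer gridlines).
(c) Together with the visible shape, these determine p as stated.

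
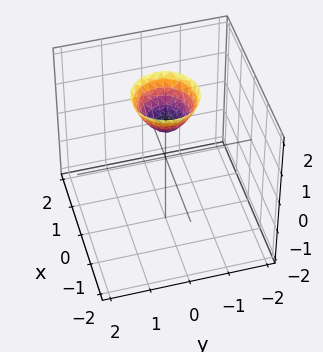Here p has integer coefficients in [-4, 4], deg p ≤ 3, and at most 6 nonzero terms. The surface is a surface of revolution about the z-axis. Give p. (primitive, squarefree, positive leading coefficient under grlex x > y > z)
3*x^2 + 3*y^2 - 2*z + 2

deg p = 2.
By symmetry, the surface is invariant under rotation about z: p = q(x² + y², z).
From the axis intercepts and sections: it misses every integer gridline on the y-axis; the surface avoids every integer x-axis point in the box.
Solving for integer coefficients yields p as stated.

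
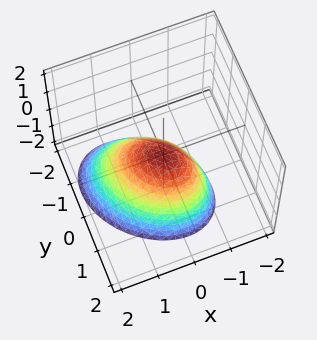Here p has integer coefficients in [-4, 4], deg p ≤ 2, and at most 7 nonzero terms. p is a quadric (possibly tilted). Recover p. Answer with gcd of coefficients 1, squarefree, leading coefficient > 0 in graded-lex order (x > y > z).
3*x^2 + 2*x*y + x*z + 3*y^2 + 3*z

The degree is 2 — the shape is more complex than any degree-1 surface.
From the axis intercepts and sections: it meets the x-axis at x = 0 (among the integer gridlines); it crosses the y-axis at the gridline y = 0; it crosses the z-axis at the gridline z = 0.
Fitting integer coefficients to these (and the overall shape) gives p.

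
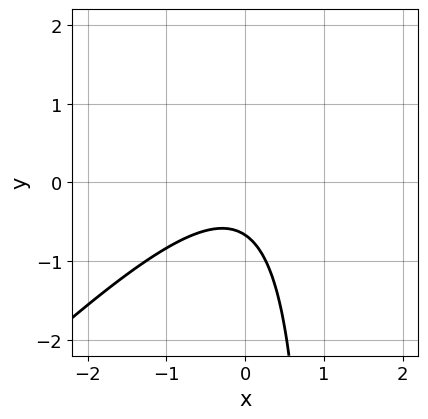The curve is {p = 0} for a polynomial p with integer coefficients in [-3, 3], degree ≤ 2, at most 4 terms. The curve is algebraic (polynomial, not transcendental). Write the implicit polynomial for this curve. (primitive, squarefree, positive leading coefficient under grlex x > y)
First, deg p = 2. The shape is more complex than any degree-1 curve.
Next, observable constraints: the curve avoids every integer x-axis point in the box.
Finally, the integer polynomial consistent with all of this is the stated p.

3*x^2 - 3*x*y + 3*y + 2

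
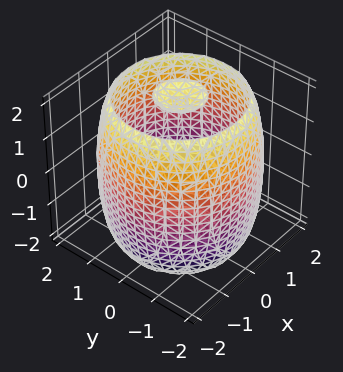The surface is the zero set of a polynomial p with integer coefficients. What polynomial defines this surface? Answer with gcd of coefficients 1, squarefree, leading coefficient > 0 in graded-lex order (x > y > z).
First, there are 3 components.
Next, deg p = 4.
Next, symmetry: every cross-section ⟂ z is a circle, so x, y appear only via x² + y².
Then, checking where it meets the axes: a circular section at z = 1 has radius between 1 and 2.
Finally, assembling these constraints gives the stated polynomial.

x^4 + 2*x^2*y^2 + y^4 - 3*x^2 - 3*y^2 + z^2 - 3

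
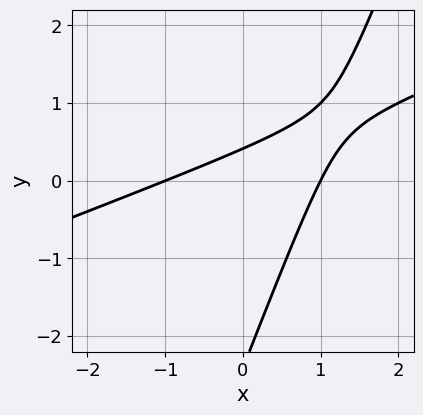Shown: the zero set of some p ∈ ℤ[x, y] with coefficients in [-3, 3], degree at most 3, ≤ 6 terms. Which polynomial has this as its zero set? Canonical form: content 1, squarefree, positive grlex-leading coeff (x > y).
(a) Degree: the shape is more complex than any degree-1 curve, so deg p = 2.
(b) From the visible intercepts: among the integer gridlines, it crosses the x-axis at x ∈ {-1, 1}.
(c) Together with the visible shape, these determine p as stated.

x^2 - 3*x*y + y^2 + 2*y - 1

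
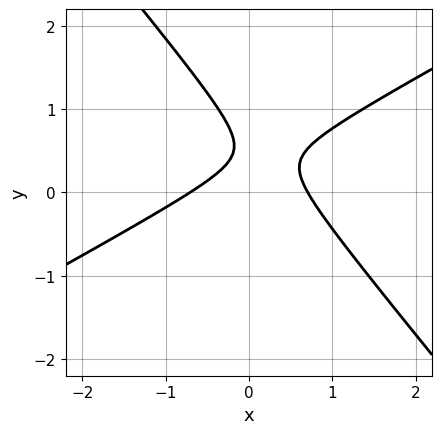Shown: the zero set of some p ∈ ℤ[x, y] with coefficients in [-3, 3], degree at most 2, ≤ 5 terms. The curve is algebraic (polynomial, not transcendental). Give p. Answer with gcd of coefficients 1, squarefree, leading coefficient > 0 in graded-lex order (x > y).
2*x^2 - 2*x*y - 3*y^2 + 3*y - 1

First, degree: the shape is more complex than any degree-1 curve, so deg p = 2.
Next, from the visible intercepts: it misses every integer gridline on the y-axis.
Finally, putting this together gives p.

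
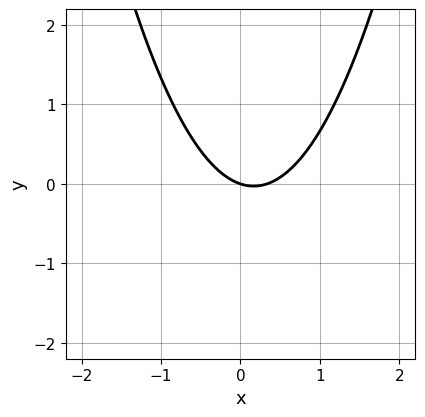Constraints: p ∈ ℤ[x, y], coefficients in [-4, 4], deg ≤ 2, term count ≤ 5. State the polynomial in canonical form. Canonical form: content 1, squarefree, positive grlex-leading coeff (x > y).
(a) The degree is 2 — a generic line meets the curve in up to 2 points.
(b) From the visible intercepts: it crosses the y-axis at the gridline y = 0; it meets the x-axis at x = 0 (among the integer gridlines).
(c) Together with the visible shape, these determine p as stated.

3*x^2 - x - 3*y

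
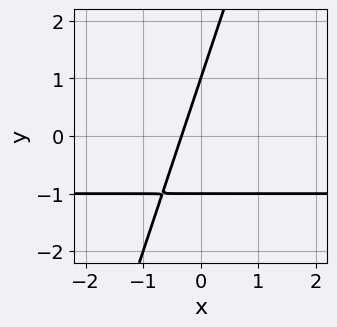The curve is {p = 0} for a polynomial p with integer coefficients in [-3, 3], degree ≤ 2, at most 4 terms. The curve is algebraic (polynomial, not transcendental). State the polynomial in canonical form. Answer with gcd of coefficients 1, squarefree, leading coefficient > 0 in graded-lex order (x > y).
3*x*y - y^2 + 3*x + 1

(a) deg p = 2. The shape is more complex than any degree-1 curve.
(b) Against the integer gridlines: among the integer gridlines, it crosses the y-axis at y ∈ {-1, 1}.
(c) Fitting integer coefficients to these (and the overall shape) gives p.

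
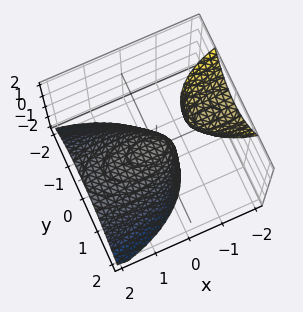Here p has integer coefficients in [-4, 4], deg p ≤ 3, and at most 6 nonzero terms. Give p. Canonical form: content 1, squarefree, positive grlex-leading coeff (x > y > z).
1. The picture has 2 separate pieces. They look like related sheets of one shape, so recover p as a whole.
2. deg p = 2. A generic line meets the surface in up to 2 points.
3. From the axis intercepts and sections: it meets the z-axis at z = 0 (among the integer gridlines); it meets the y-axis at y = 0 (among the integer gridlines).
4. Putting this together gives p.

x^2 + 3*x*z + 3*y^2 + 2*z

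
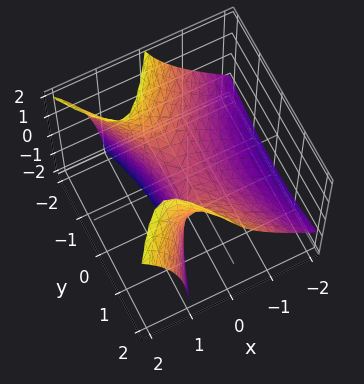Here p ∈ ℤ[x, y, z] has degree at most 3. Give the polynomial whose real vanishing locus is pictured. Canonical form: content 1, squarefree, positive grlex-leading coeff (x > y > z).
First, degree: no degree-1 surface has this shape, so deg p = 2.
Then, checking where it meets the axes: one y-axis crossing is at y = 0; one z-axis crossing is at z = 0; it meets the x-axis at x = 0 (among the integer gridlines).
Finally, the integer polynomial consistent with all of this is the stated p.

3*x^2 - 3*x*z - y^2 + 2*z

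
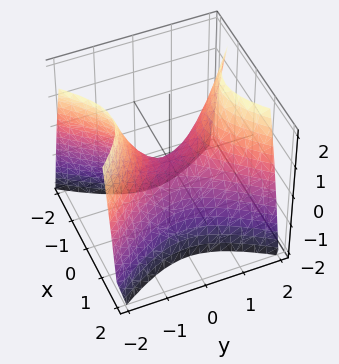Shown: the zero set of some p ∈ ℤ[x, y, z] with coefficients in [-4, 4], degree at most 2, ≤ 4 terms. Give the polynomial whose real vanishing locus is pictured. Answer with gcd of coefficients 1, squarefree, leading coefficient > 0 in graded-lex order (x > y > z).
First, degree: a hyperbolic paraboloid; a quadric, so deg p = 2.
Then, symmetries: the y ↦ −y reflection is a symmetry, so y appears only in even powers; it's symmetric under x → −x, forcing even powers of x.
Then, against the integer gridlines: it meets the z-axis at z = 0 (among the integer gridlines); one x-axis crossing is at x = 0; one y-axis crossing is at y = 0.
Finally, assembling these constraints gives the stated polynomial.

3*x^2 - 2*y^2 + 2*z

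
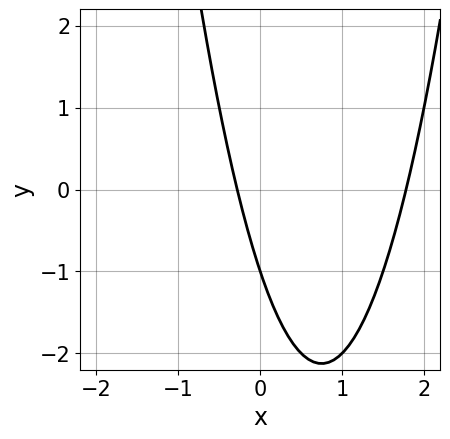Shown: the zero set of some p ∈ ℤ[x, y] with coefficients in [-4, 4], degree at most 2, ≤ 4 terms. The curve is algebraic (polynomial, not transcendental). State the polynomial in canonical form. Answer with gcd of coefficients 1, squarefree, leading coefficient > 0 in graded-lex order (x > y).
2*x^2 - 3*x - y - 1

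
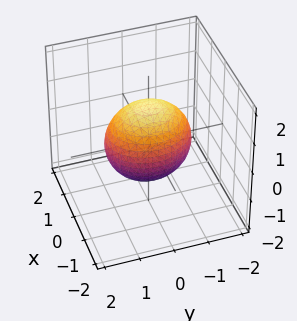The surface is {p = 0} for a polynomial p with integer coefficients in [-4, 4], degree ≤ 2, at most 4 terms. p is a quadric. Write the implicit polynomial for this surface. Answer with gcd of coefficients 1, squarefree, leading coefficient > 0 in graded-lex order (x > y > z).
deg p = 2. Bounded and convex; a quadric.
Symmetries: mirror symmetry z ↦ −z ⇒ only even powers of z; it's symmetric under y → −y, forcing even powers of y; mirror symmetry x ↦ −x ⇒ only even powers of x.
From the axis intercepts and sections: among the integer gridlines, it crosses the x-axis at x ∈ {-1, 1}.
Putting this together gives p.

3*x^2 + 2*y^2 + 2*z^2 - 3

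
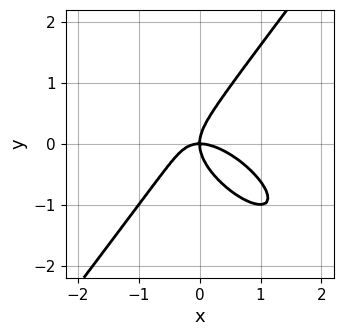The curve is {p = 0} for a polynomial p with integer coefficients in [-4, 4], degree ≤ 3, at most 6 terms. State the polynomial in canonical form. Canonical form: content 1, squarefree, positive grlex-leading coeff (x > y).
x^3 + x^2*y - y^3 + x*y

deg p = 3. The shape is more complex than any degree-2 curve.
Against the integer gridlines: it crosses the y-axis at the gridline y = 0; it meets the x-axis at x = 0 (among the integer gridlines).
Solving for integer coefficients yields p as stated.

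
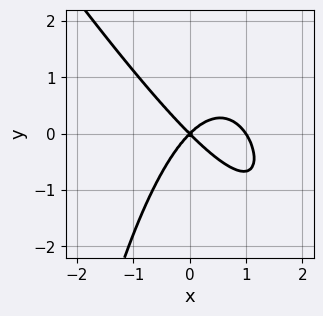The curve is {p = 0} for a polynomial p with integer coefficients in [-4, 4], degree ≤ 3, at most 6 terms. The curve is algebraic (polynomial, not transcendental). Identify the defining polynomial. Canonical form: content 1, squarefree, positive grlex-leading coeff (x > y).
3*x^3 + 2*x^2*y - 3*x^2 + 3*y^2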